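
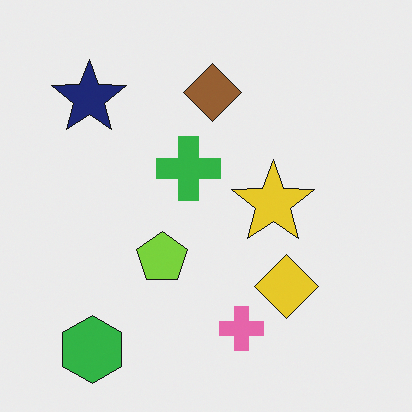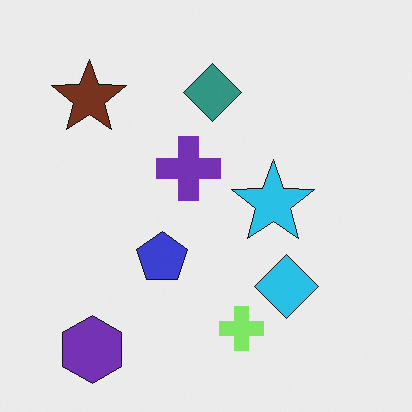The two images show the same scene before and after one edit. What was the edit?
The second image is the first hue-shifted noticeably.

Every shape's color has rotated by the same amount around the hue wheel — a uniform hue shift.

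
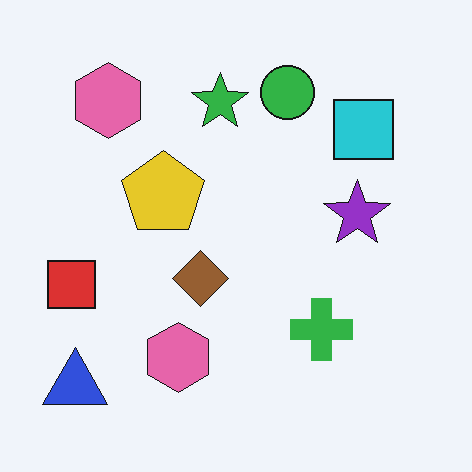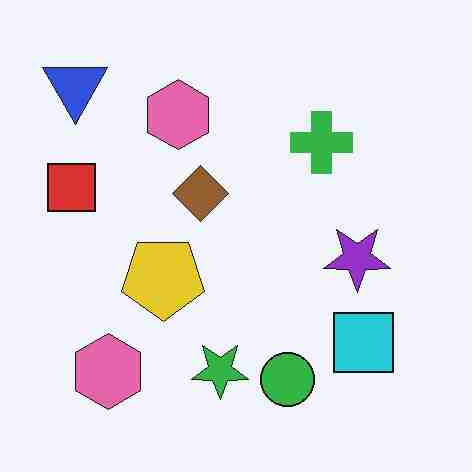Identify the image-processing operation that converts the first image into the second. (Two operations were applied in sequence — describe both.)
The transformation is: heavily JPEG-compressed with obvious blocking artifacts, then flipped vertically (top ↔ bottom).

Blocky 8×8 compression artifacts appear around shape edges and the flat background shows ringing — characteristic JPEG degradation. The blue triangle is in the bottom-left of the first image and the top-left of the second — shapes on opposite sides of the horizontal midline have swapped in a mirror flip.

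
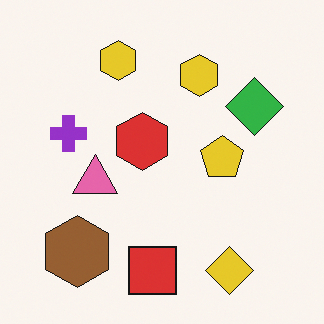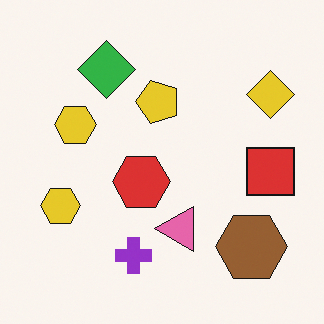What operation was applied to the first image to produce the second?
It was rotated 90° counter-clockwise.

The yellow diamond sits in the bottom-right of the first image and the top-right of the second — consistent with a whole-image 90° counter-clockwise rotation.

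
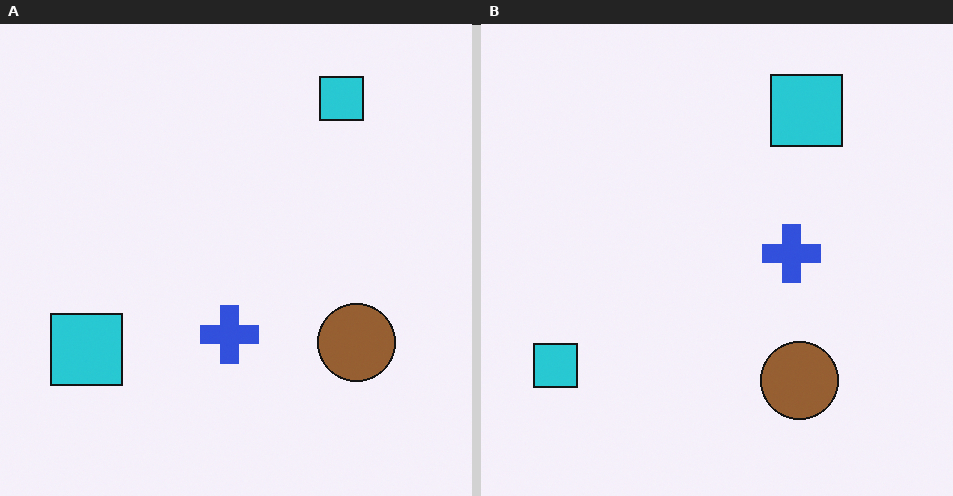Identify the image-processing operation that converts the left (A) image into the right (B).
It was transposed (reflected across the top-left ↔ bottom-right diagonal).

Shapes have swapped their row and column positions — what was in the top-right is now in the bottom-left — a diagonal reflection.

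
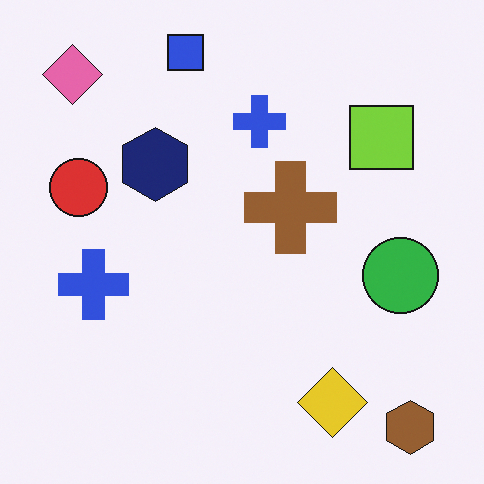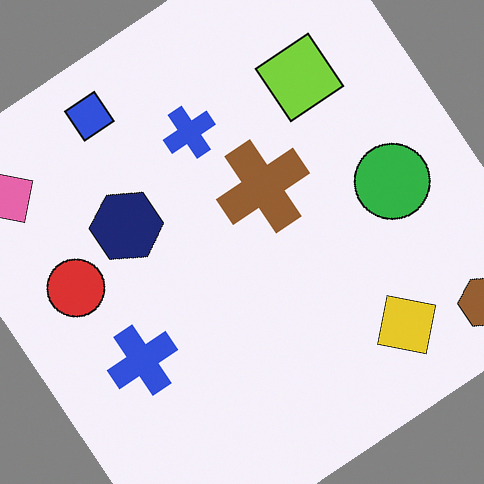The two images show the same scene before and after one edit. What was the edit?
This is the original image rotated counter-clockwise by a large amount — several tens of degrees.

Every shape is tilted by the same angle and the image corners show triangular fill wedges — a whole-image rotation by a non-right angle.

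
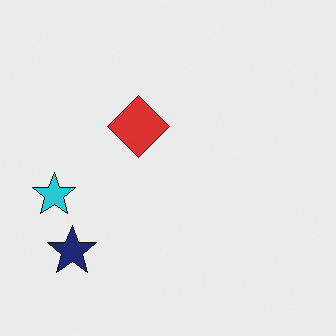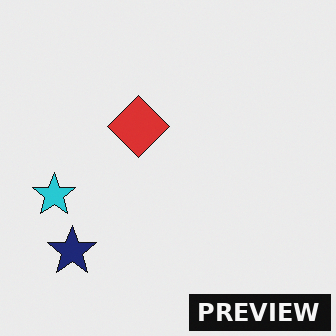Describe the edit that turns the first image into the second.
The transformation is: watermarked with the text "PREVIEW" in the lower-right corner.

A dark label reading "PREVIEW" appears in the lower-right corner.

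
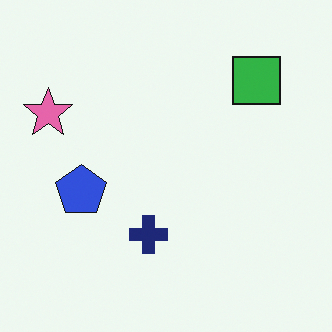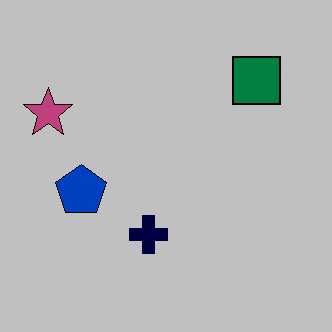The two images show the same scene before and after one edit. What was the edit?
It was aggressively posterized.

Each flat color has snapped to a coarser quantized level — most visibly, the near-white background has dropped to a flat grey.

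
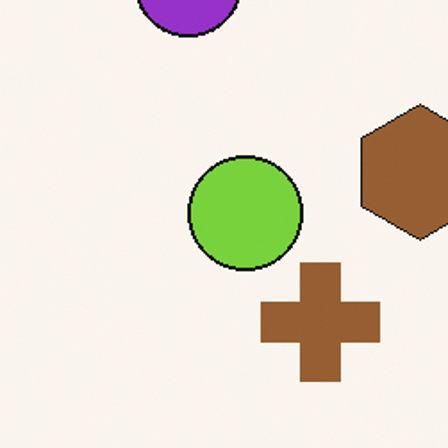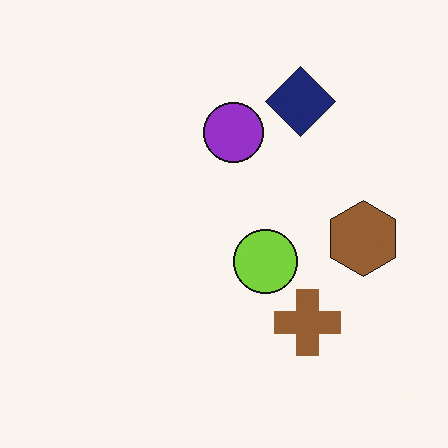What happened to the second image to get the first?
The image was cropped to a noticeably smaller region and rescaled.

The visible shapes are larger and the field of view is narrower; shapes near the original edges may be partly or wholly outside the frame — a crop-and-rescale.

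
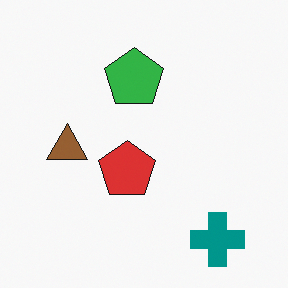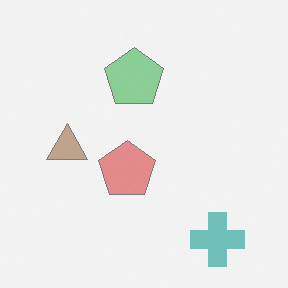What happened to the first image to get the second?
The image was washed out (contrast reduced).

Tones are pushed toward mid-grey across the whole image — a global contrast change.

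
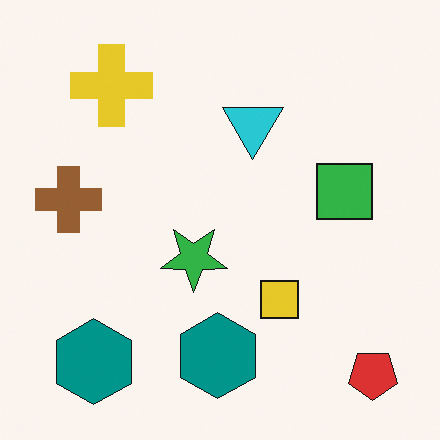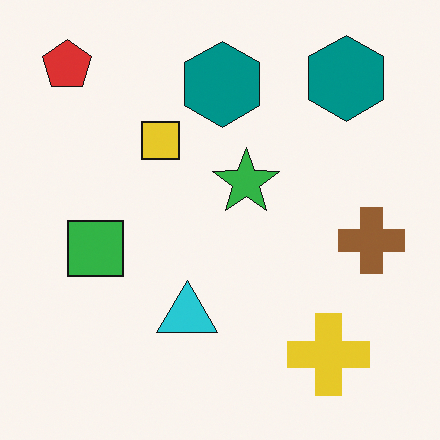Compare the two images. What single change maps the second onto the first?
The transformation is: rotated 180°.

The red pentagon sits in the top-left of the second image and the bottom-right of the first — consistent with a whole-image 180° rotation.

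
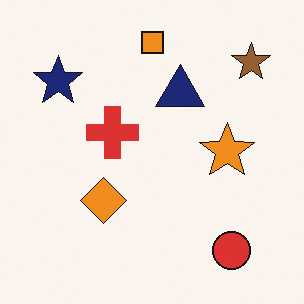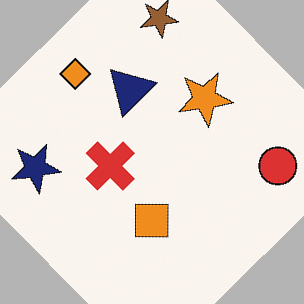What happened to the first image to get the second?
The image was rotated counter-clockwise by a large amount — several tens of degrees.

Every shape is tilted by the same angle and the image corners show triangular fill wedges — a whole-image rotation by a non-right angle.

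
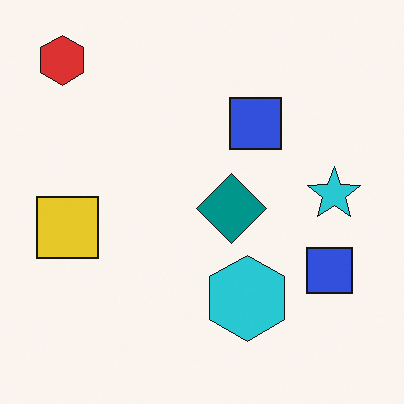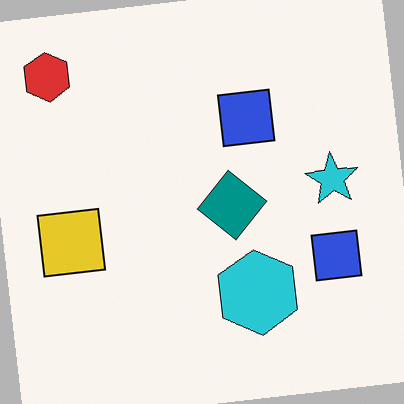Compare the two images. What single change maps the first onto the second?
The transformation is: rotated counter-clockwise by a few degrees.

Every shape is tilted by the same angle and the image corners show triangular fill wedges — a whole-image rotation by a non-right angle.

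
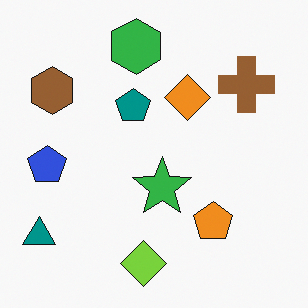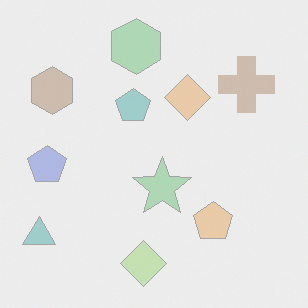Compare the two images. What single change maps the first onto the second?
It was washed out (contrast reduced).

Tones are pushed toward mid-grey across the whole image — a global contrast change.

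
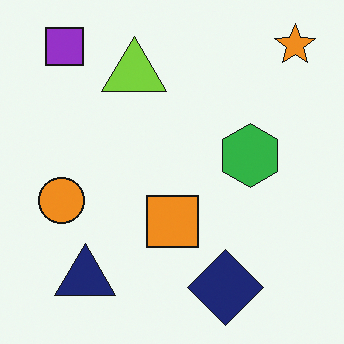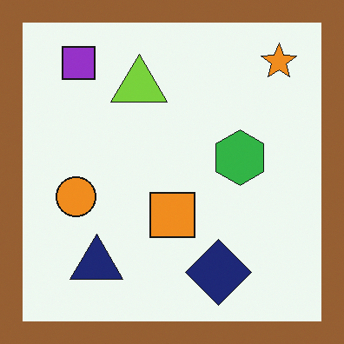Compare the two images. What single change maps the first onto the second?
The transformation is: framed with a brown border.

A solid brown frame runs around the edge of the second image, with the content slightly shrunk inside it.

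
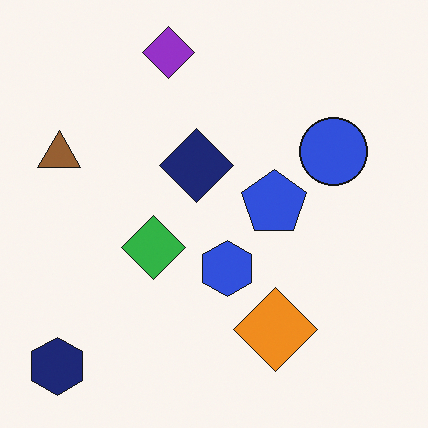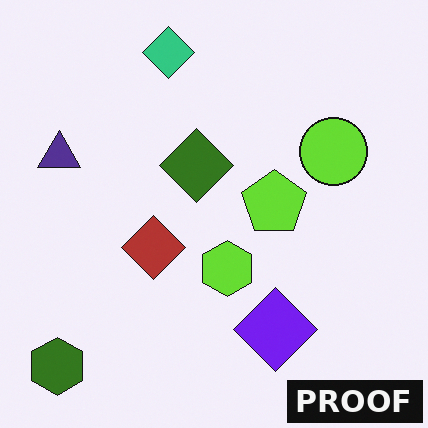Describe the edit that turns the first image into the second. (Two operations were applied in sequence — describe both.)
It was hue-shifted through roughly half the color wheel, then watermarked with the text "PROOF" in the lower-right corner.

Every shape's color has rotated by the same amount around the hue wheel — a uniform hue shift. A dark label reading "PROOF" appears in the lower-right corner.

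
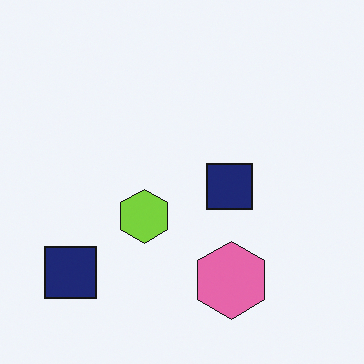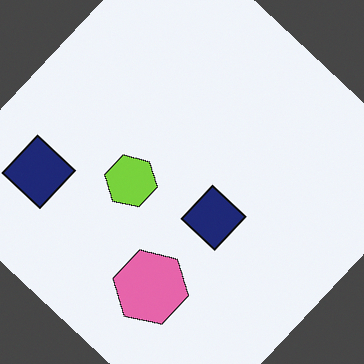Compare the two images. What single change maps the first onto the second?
It was rotated clockwise by a large amount — several tens of degrees.

Every shape is tilted by the same angle and the image corners show triangular fill wedges — a whole-image rotation by a non-right angle.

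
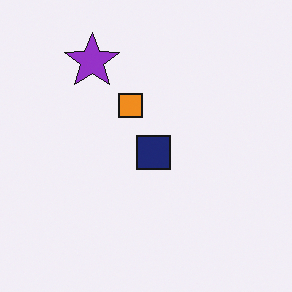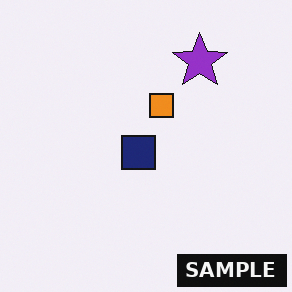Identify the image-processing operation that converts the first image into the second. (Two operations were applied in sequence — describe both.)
This is the original image flipped horizontally (left ↔ right), then watermarked with the text "SAMPLE" in the lower-right corner.

The purple star is in the top-left of the first image and the top-right of the second — shapes on opposite sides of the vertical midline have swapped in a mirror flip. A dark label reading "SAMPLE" appears in the lower-right corner.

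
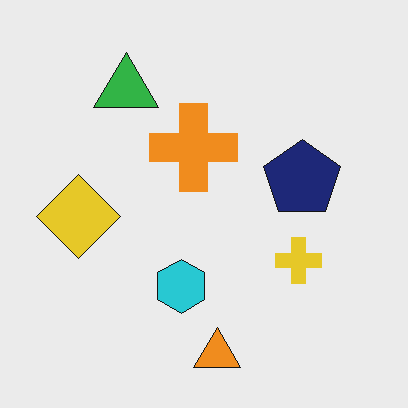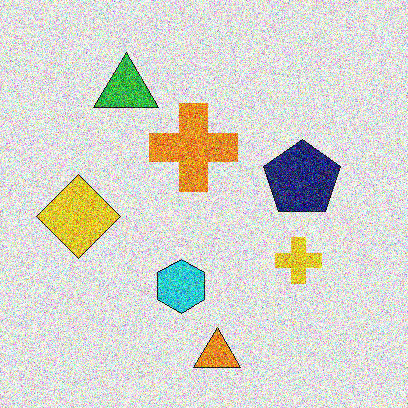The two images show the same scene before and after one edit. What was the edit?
It was degraded with a thick layer of grain.

Random speckle covers the whole image, including the flat background.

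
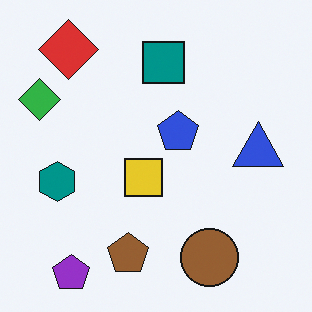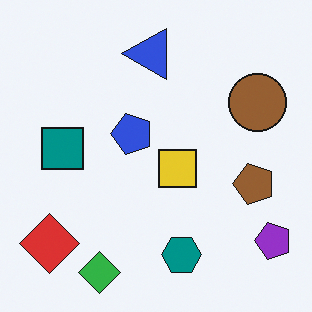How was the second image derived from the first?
It was rotated 90° counter-clockwise.

The purple pentagon sits in the bottom-left of the first image and the bottom-right of the second — consistent with a whole-image 90° counter-clockwise rotation.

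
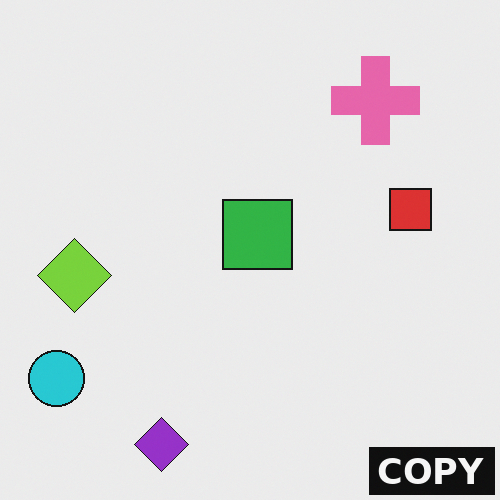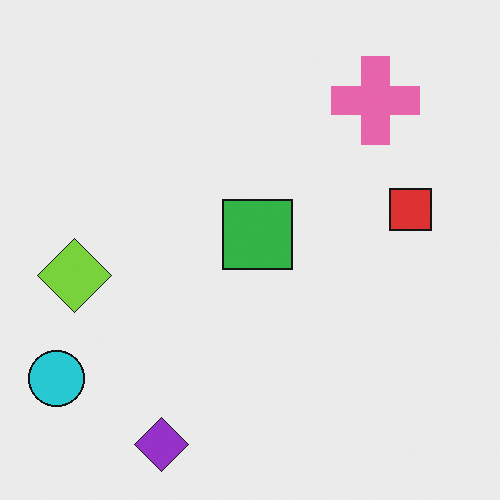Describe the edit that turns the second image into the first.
The first image is the second watermarked with the text "COPY" in the lower-right corner.

A dark label reading "COPY" appears in the lower-right corner.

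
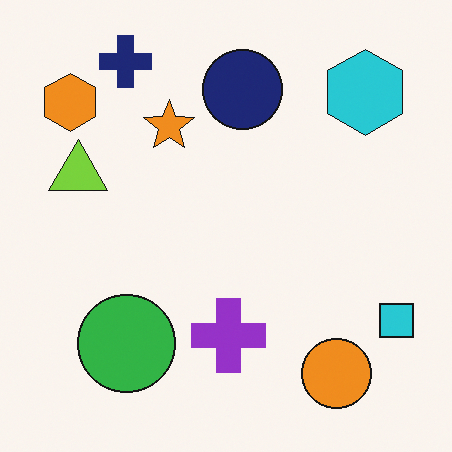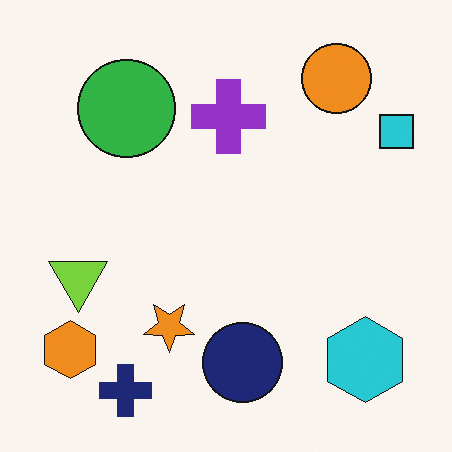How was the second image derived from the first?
This is the original image flipped vertically (top ↔ bottom).

The navy cross is in the top-left of the first image and the bottom-left of the second — shapes on opposite sides of the horizontal midline have swapped in a mirror flip.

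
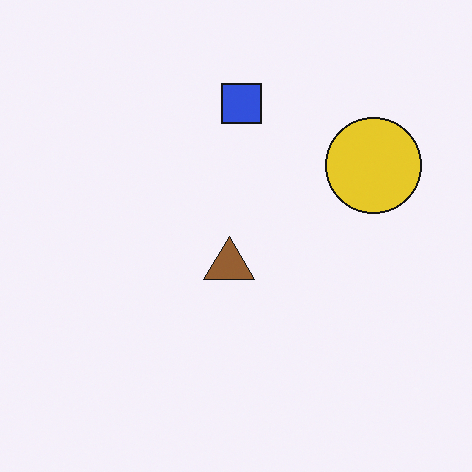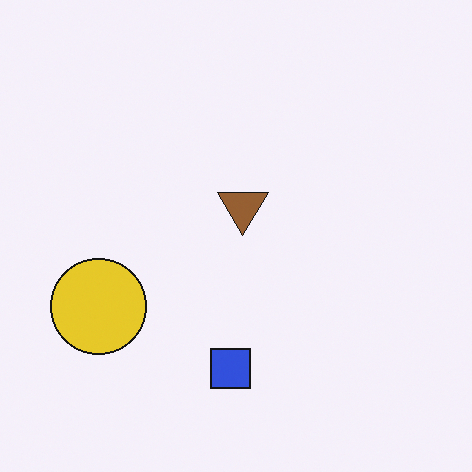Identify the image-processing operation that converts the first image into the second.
It was rotated 180°.

The yellow circle sits in the right of the first image and the left of the second — consistent with a whole-image 180° rotation.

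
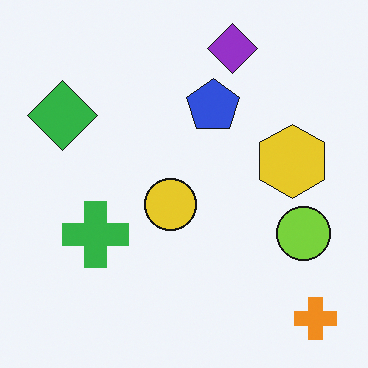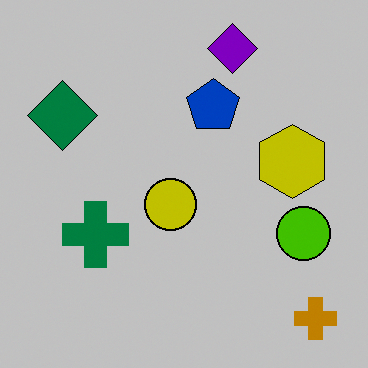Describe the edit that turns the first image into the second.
The second image is the first aggressively posterized.

Each flat color has snapped to a coarser quantized level — most visibly, the near-white background has dropped to a flat grey.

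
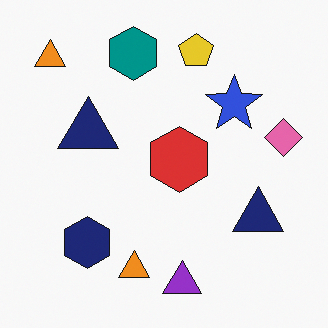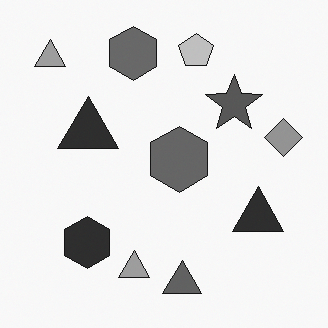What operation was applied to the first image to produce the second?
This is the original image converted to grayscale.

All color is removed — every shape is now a shade of grey.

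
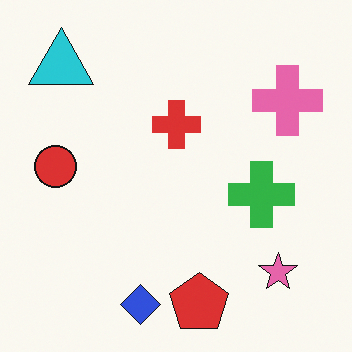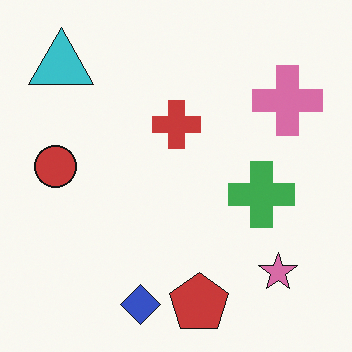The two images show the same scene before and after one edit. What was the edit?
The second image is the first slightly desaturated.

All colors are more muted and greyish — a global saturation change.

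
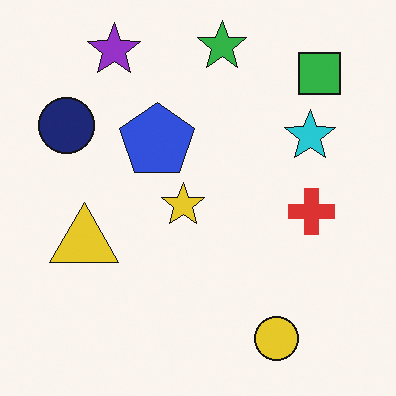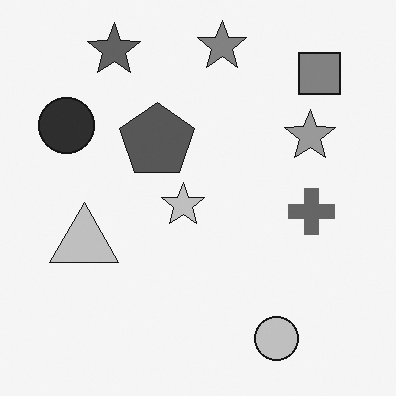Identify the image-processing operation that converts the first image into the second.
Converted to grayscale.

All color is removed — every shape is now a shade of grey.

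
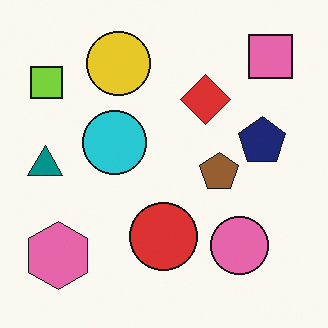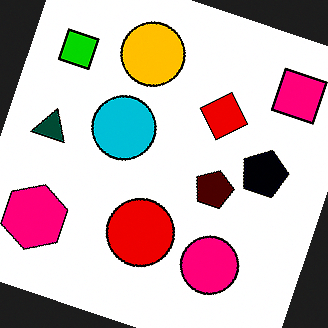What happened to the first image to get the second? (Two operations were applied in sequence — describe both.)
The transformation is: rotated clockwise by a moderate amount, then given much higher contrast.

Every shape is tilted by the same angle and the image corners show triangular fill wedges — a whole-image rotation by a non-right angle. Tones are pushed away from mid-grey across the whole image — a global contrast change.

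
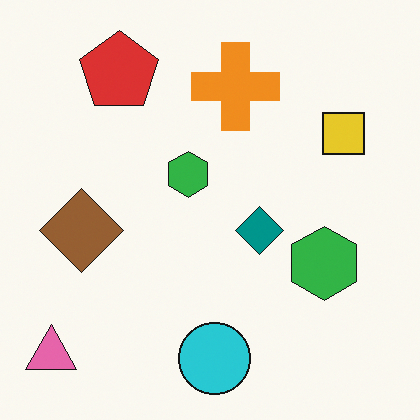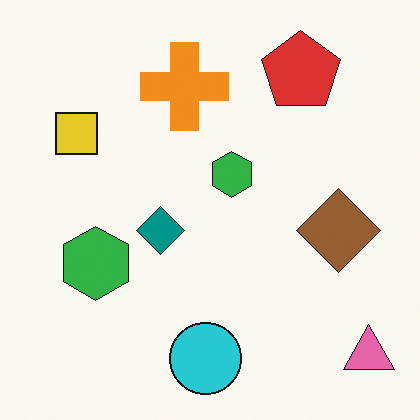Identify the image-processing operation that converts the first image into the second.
This is the original image flipped horizontally (left ↔ right).

The pink triangle is in the bottom-left of the first image and the bottom-right of the second — shapes on opposite sides of the vertical midline have swapped in a mirror flip.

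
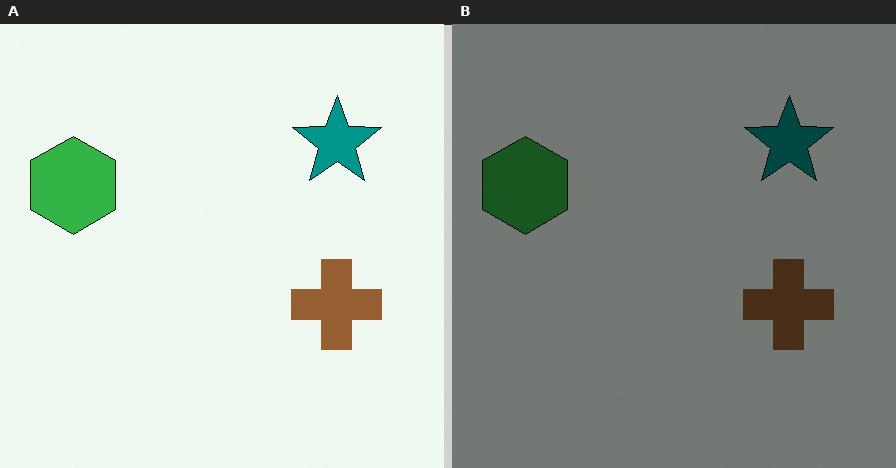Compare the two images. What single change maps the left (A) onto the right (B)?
The image was substantially darkened.

Every pixel — background and shapes alike — is uniformly darkened.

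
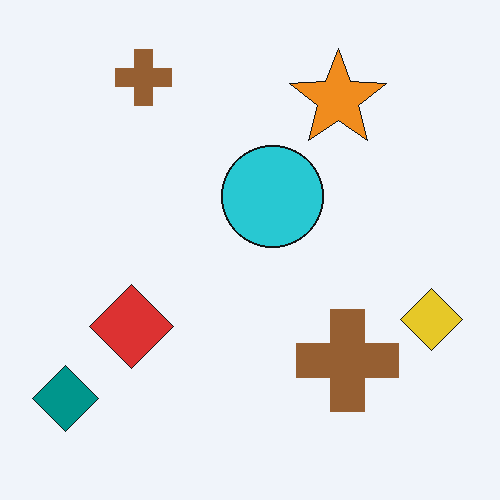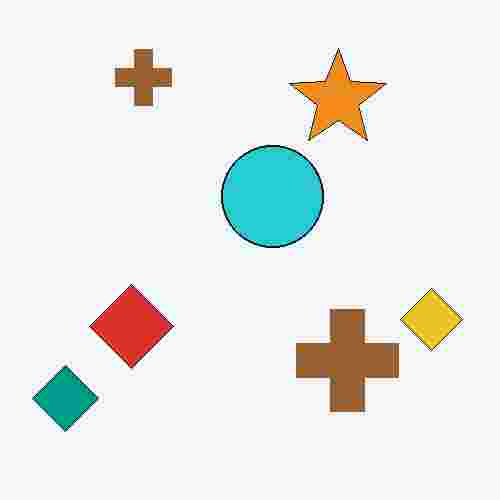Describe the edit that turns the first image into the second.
Heavily JPEG-compressed with obvious blocking artifacts.

Blocky 8×8 compression artifacts appear around shape edges and the flat background shows ringing — characteristic JPEG degradation.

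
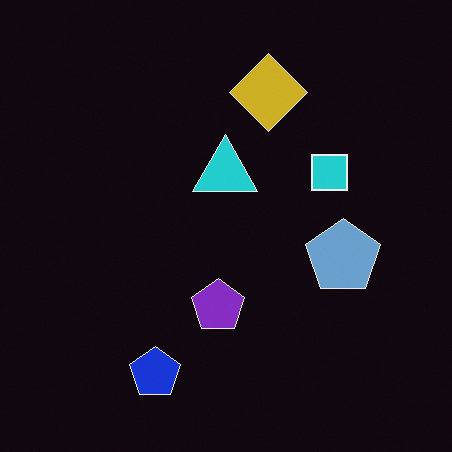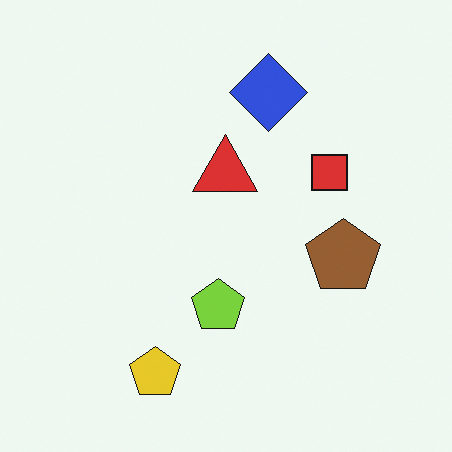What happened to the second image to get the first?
The image was color-inverted (negative).

The light background has become dark and every shape's color is its complement — a photographic negative.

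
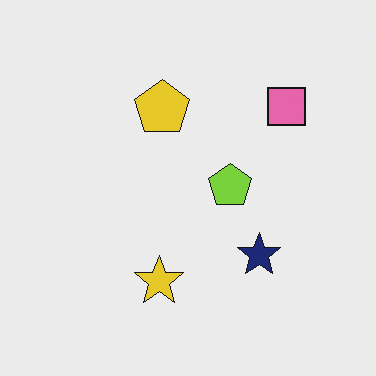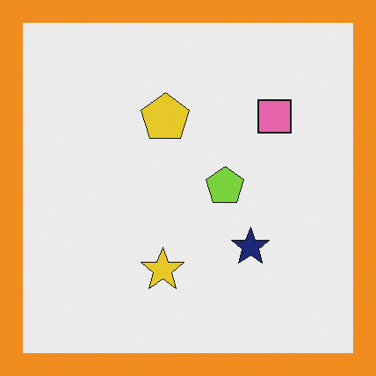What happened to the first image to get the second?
It was framed with a orange border.

A solid orange frame runs around the edge of the second image, with the content slightly shrunk inside it.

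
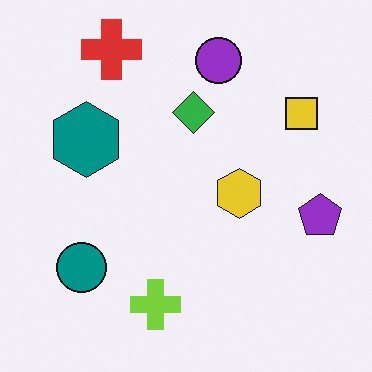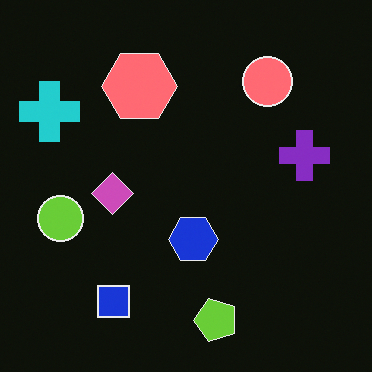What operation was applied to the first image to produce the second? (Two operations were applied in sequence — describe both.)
The second image is the first color-inverted (negative), then transposed (reflected across the top-left ↔ bottom-right diagonal).

The light background has become dark and every shape's color is its complement — a photographic negative. Shapes have swapped their row and column positions — what was in the top-right is now in the bottom-left — a diagonal reflection.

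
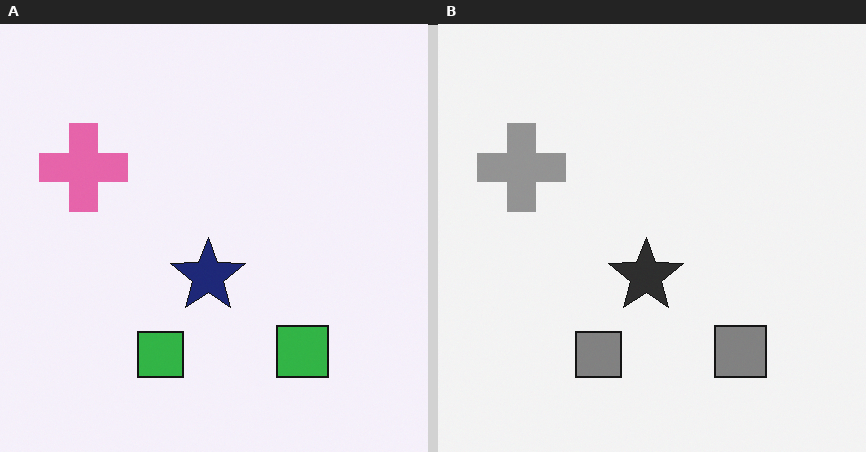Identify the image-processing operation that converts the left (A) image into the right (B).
This is the original image converted to grayscale.

All color is removed — every shape is now a shade of grey.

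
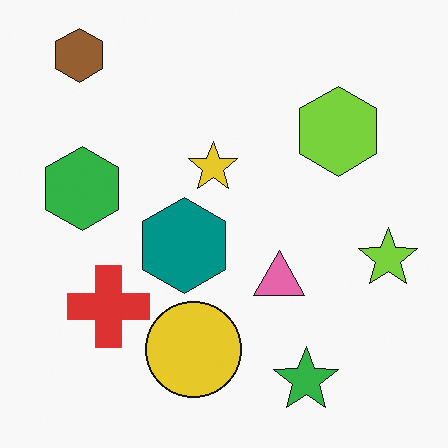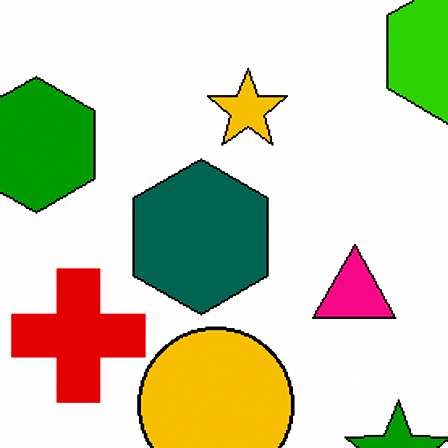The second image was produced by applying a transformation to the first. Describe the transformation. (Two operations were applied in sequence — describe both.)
It was cropped to a noticeably smaller region and rescaled, then boosted in contrast.

The visible shapes are larger and the field of view is narrower; shapes near the original edges may be partly or wholly outside the frame — a crop-and-rescale. Tones are pushed away from mid-grey across the whole image — a global contrast change.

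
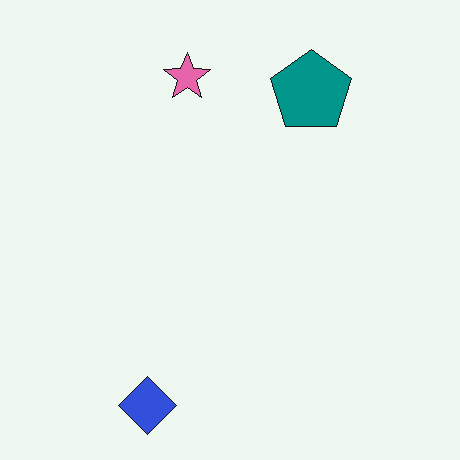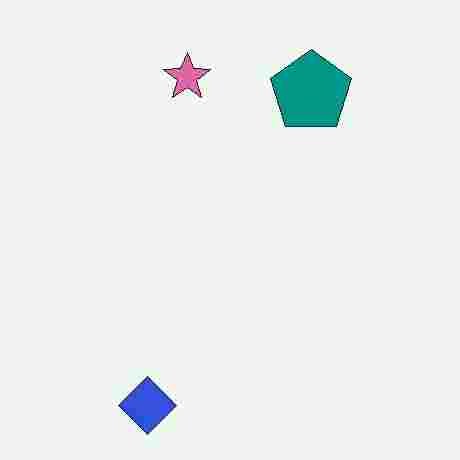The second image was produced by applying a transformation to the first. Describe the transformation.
It was heavily JPEG-compressed with obvious blocking artifacts.

Blocky 8×8 compression artifacts appear around shape edges and the flat background shows ringing — characteristic JPEG degradation.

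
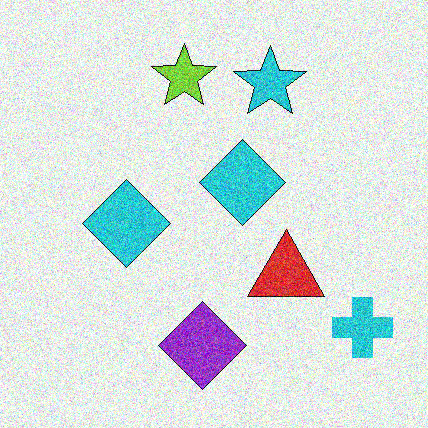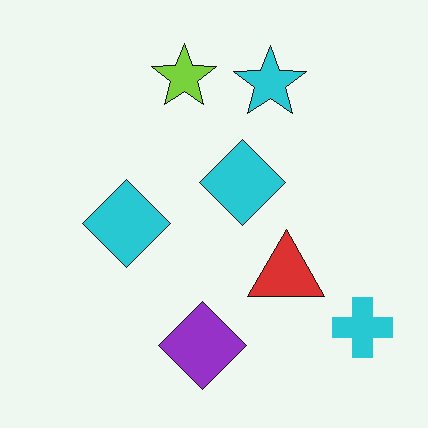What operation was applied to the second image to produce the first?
This is the original image degraded with a thick layer of grain.

Random speckle covers the whole image, including the flat background.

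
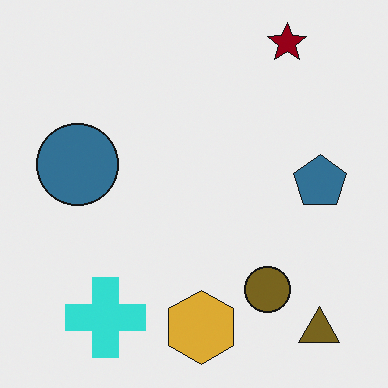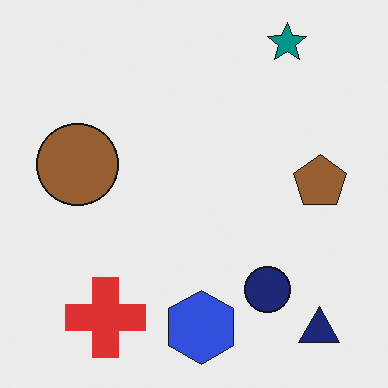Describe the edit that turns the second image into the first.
Hue-shifted through roughly half the color wheel.

Every shape's color has rotated by the same amount around the hue wheel — a uniform hue shift.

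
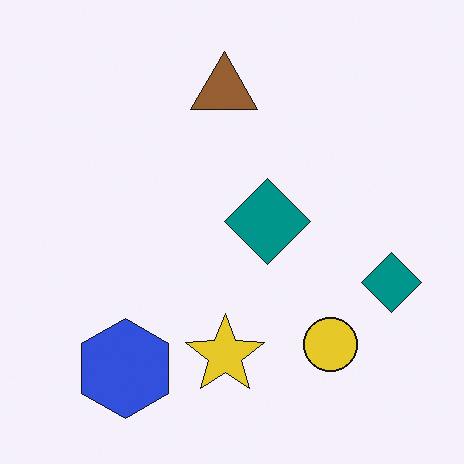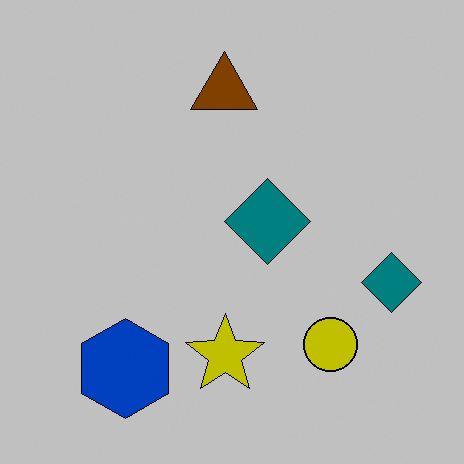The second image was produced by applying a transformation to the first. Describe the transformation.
The image was aggressively posterized.

Each flat color has snapped to a coarser quantized level — most visibly, the near-white background has dropped to a flat grey.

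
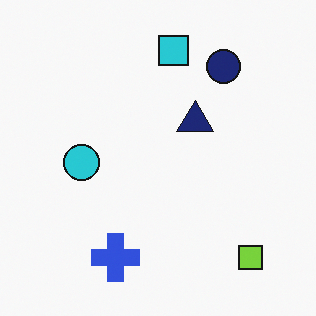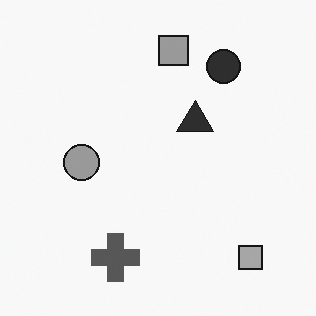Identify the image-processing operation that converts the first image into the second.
This is the original image converted to grayscale.

All color is removed — every shape is now a shade of grey.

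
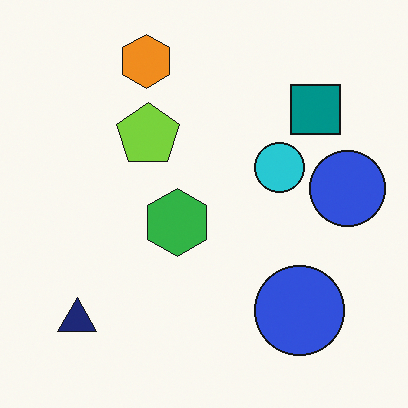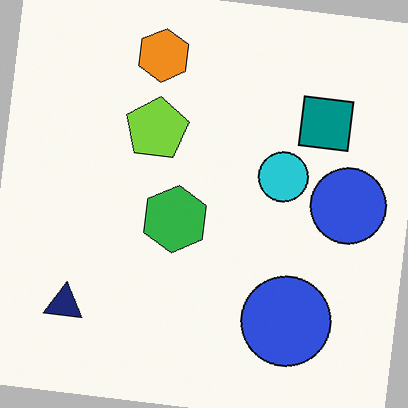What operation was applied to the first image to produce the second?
The second image is the first rotated clockwise by a slight angle.

Every shape is tilted by the same angle and the image corners show triangular fill wedges — a whole-image rotation by a non-right angle.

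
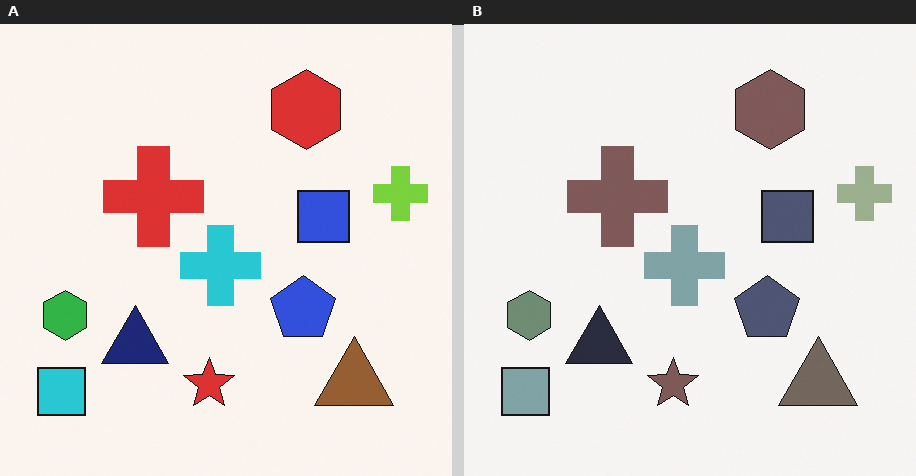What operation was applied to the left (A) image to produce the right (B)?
The right (B) image is the left (A) heavily desaturated.

All colors are more muted and greyish — a global saturation change.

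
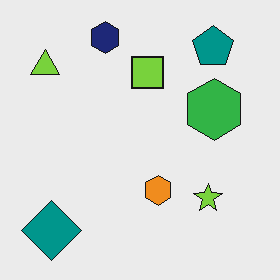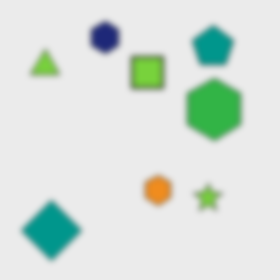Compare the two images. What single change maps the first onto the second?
The image was noticeably gaussian-blurred.

Shape edges and outlines are uniformly softened across the whole image.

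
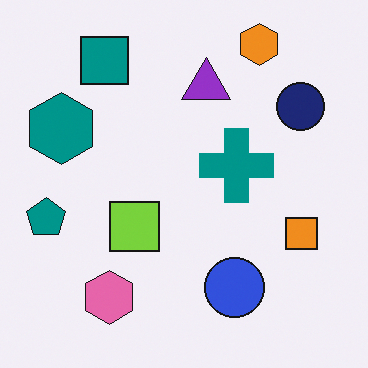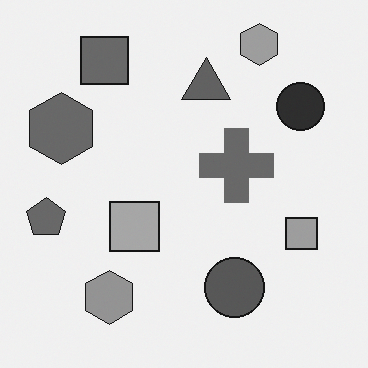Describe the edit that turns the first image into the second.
The second image is the first converted to grayscale.

All color is removed — every shape is now a shade of grey.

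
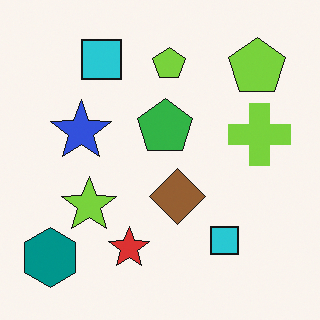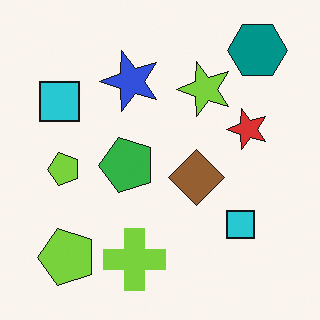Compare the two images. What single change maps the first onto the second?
The second image is the first transposed (reflected across the top-left ↔ bottom-right diagonal).

Shapes have swapped their row and column positions — what was in the top-right is now in the bottom-left — a diagonal reflection.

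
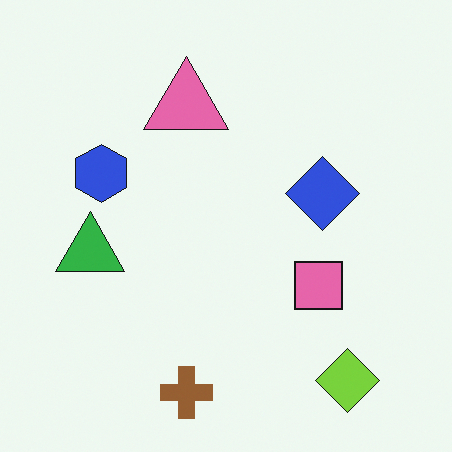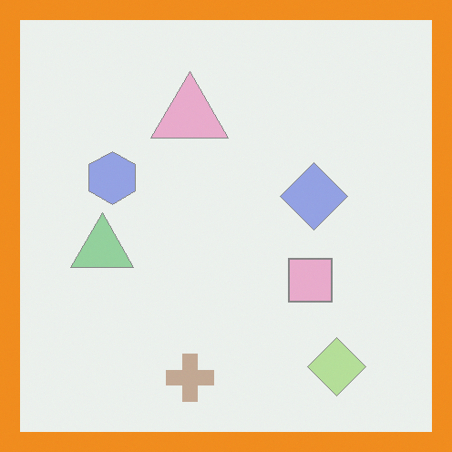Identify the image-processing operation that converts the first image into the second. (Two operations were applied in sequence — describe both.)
The second image is the first given much lower contrast, then framed with a orange border.

Tones are pushed toward mid-grey across the whole image — a global contrast change. A solid orange frame runs around the edge of the second image, with the content slightly shrunk inside it.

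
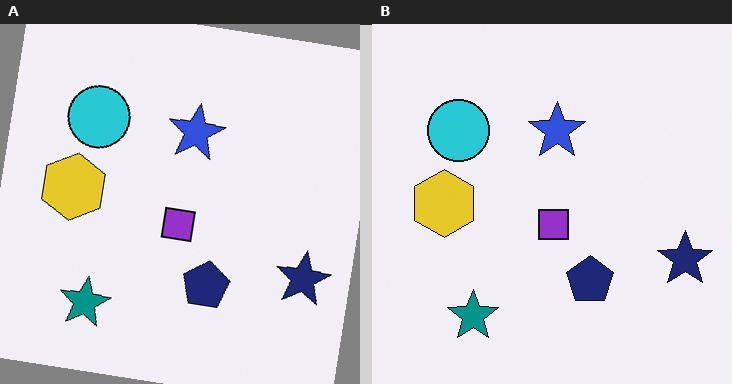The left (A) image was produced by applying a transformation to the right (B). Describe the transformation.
The left (A) image is the right (B) rotated clockwise by a slight angle.

Every shape is tilted by the same angle and the image corners show triangular fill wedges — a whole-image rotation by a non-right angle.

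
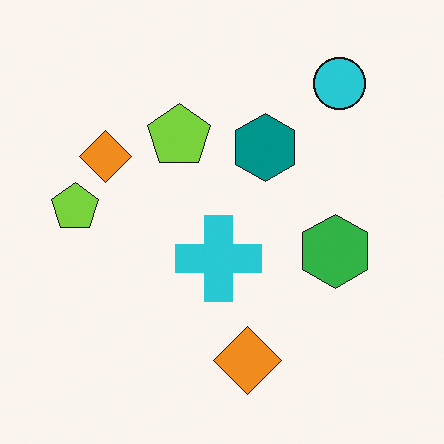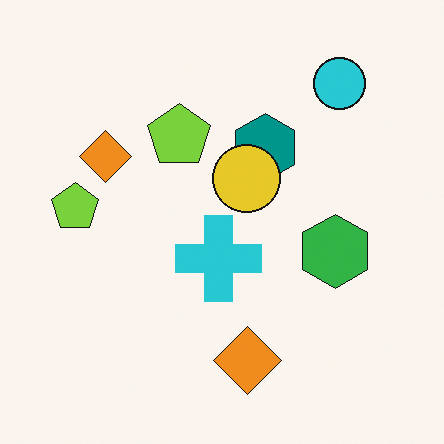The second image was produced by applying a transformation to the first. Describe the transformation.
This is the original image overlaid with an additional yellow circle.

A yellow circle appears in the second image that is absent from the first.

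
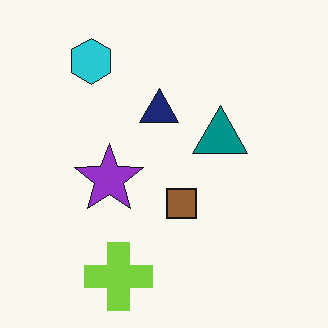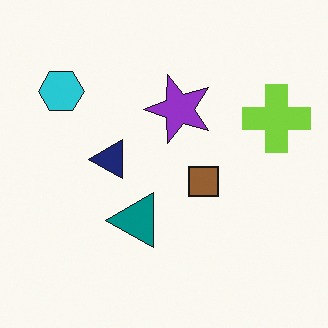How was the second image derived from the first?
This is the original image transposed (reflected across the top-left ↔ bottom-right diagonal).

Shapes have swapped their row and column positions — what was in the top-right is now in the bottom-left — a diagonal reflection.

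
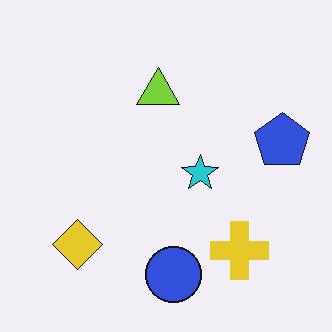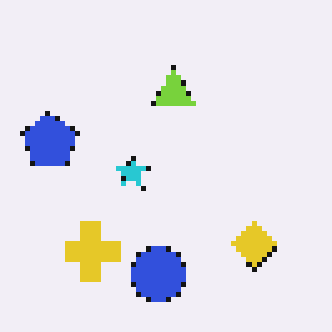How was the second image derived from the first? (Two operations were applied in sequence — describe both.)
The second image is the first flipped horizontally (left ↔ right), then lightly pixelated (a mild mosaic effect).

The blue pentagon is in the right of the first image and the left of the second — shapes on opposite sides of the vertical midline have swapped in a mirror flip. Shapes are reduced to large square blocks; fine edges and outlines are lost — a downscale-then-upscale (mosaic) effect.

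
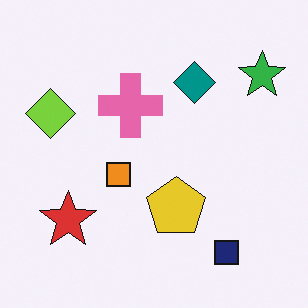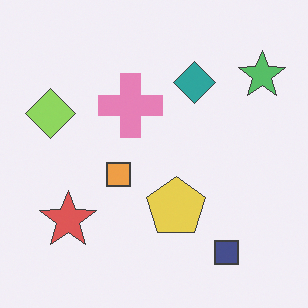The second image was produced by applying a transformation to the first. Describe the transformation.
It was given slightly reduced contrast.

Tones are pushed toward mid-grey across the whole image — a global contrast change.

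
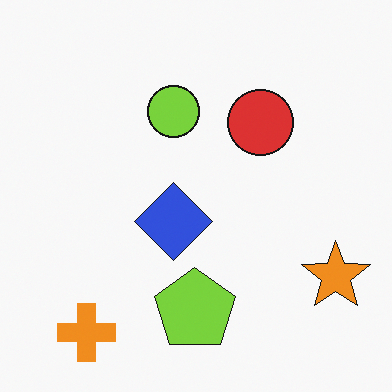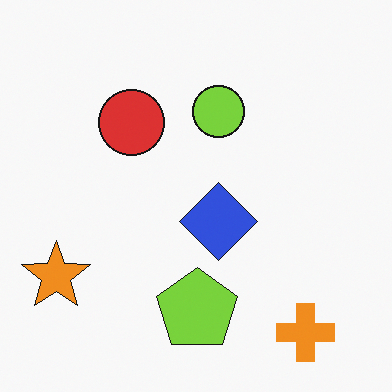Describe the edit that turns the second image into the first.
Flipped horizontally (left ↔ right).

The orange star is in the bottom-left of the second image and the bottom-right of the first — shapes on opposite sides of the vertical midline have swapped in a mirror flip.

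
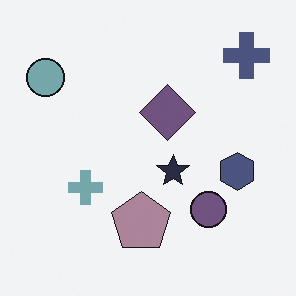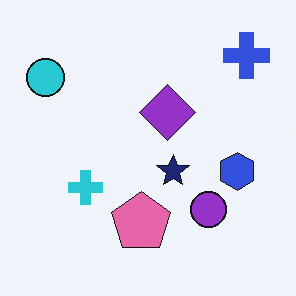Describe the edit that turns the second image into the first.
Made much more muted (saturation change).

All colors are more muted and greyish — a global saturation change.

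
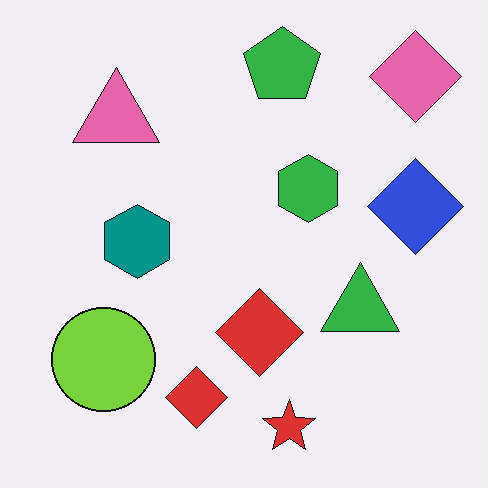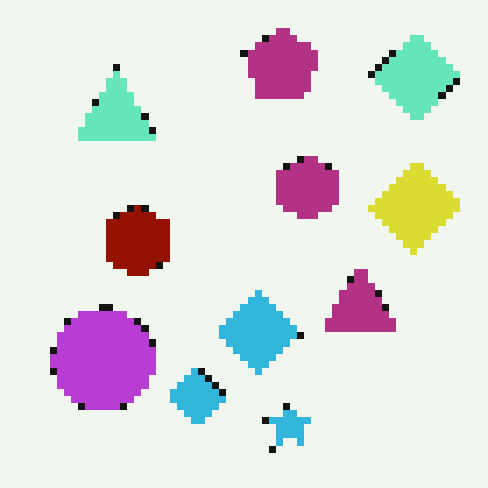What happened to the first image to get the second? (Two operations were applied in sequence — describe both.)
Pixelated into visible square blocks, then hue-shifted through roughly half the color wheel.

Shapes are reduced to large square blocks; fine edges and outlines are lost — a downscale-then-upscale (mosaic) effect. Every shape's color has rotated by the same amount around the hue wheel — a uniform hue shift.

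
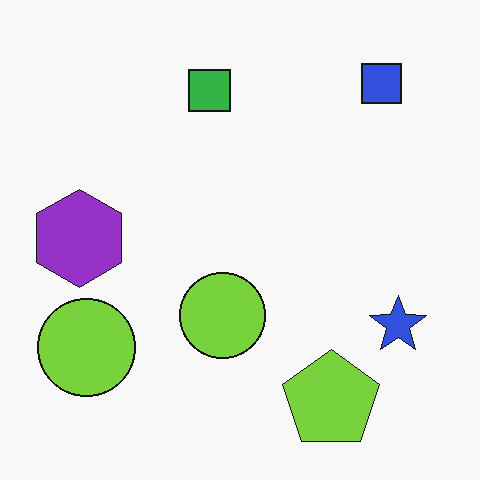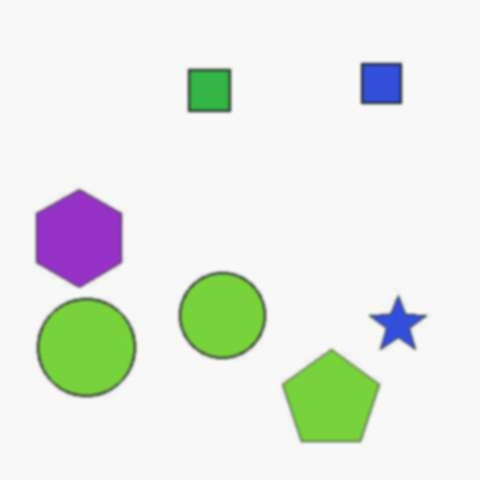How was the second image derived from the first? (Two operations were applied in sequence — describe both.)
Given moderate JPEG compression, then given a subtle gaussian blur.

Blocky 8×8 compression artifacts appear around shape edges and the flat background shows ringing — characteristic JPEG degradation. Shape edges and outlines are uniformly softened across the whole image.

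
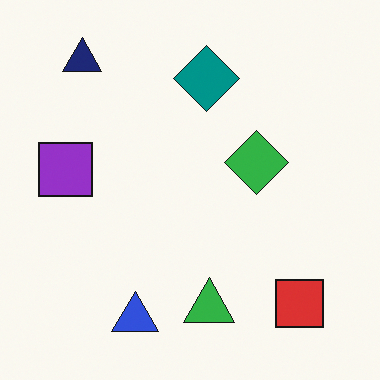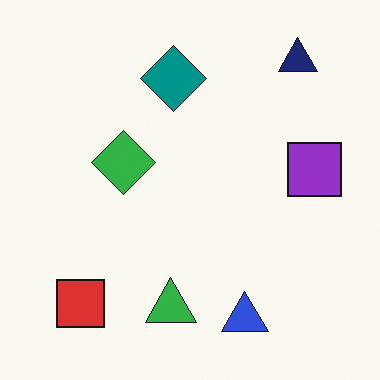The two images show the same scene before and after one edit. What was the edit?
This is the original image flipped horizontally (left ↔ right).

The purple square is in the left of the first image and the right of the second — shapes on opposite sides of the vertical midline have swapped in a mirror flip.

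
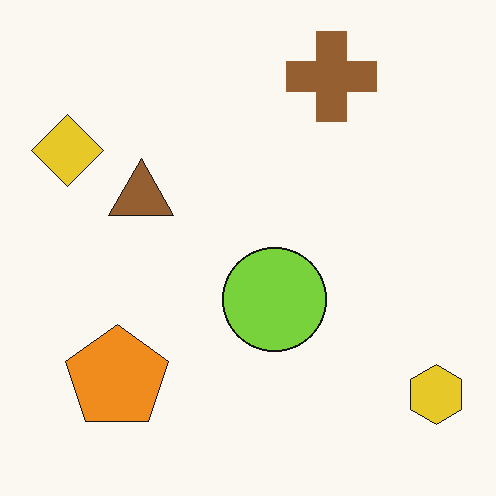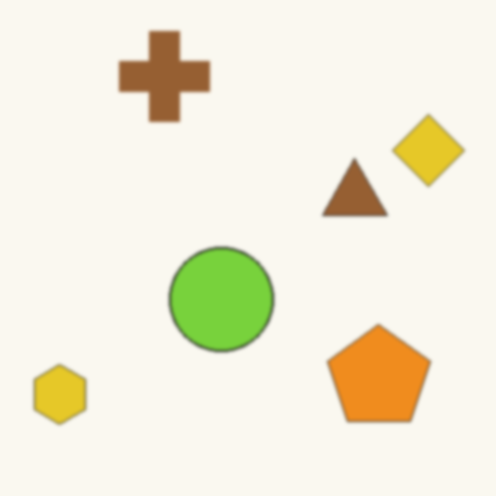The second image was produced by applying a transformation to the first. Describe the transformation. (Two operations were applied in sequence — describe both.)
Given a subtle gaussian blur, then flipped horizontally (left ↔ right).

Shape edges and outlines are uniformly softened across the whole image. The yellow hexagon is in the bottom-right of the first image and the bottom-left of the second — shapes on opposite sides of the vertical midline have swapped in a mirror flip.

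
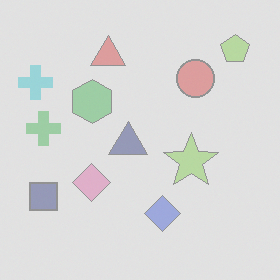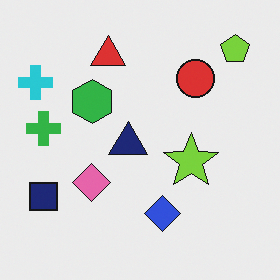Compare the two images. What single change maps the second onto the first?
The transformation is: given much lower contrast.

Tones are pushed toward mid-grey across the whole image — a global contrast change.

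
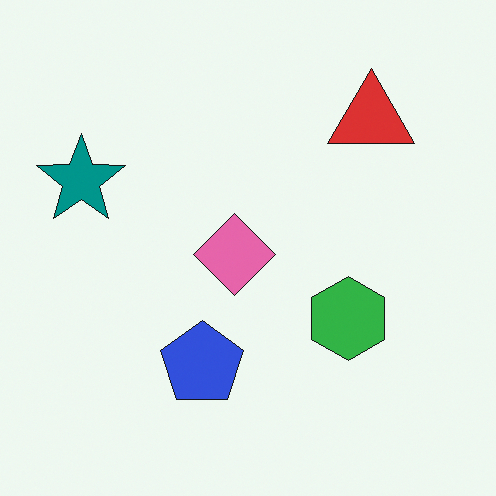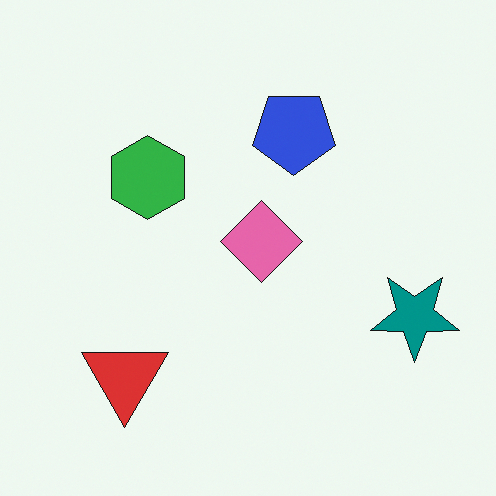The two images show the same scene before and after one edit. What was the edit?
The second image is the first rotated 180°.

The teal star sits in the left of the first image and the right of the second — consistent with a whole-image 180° rotation.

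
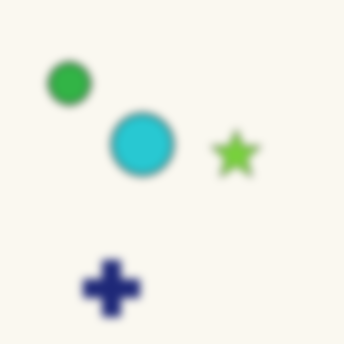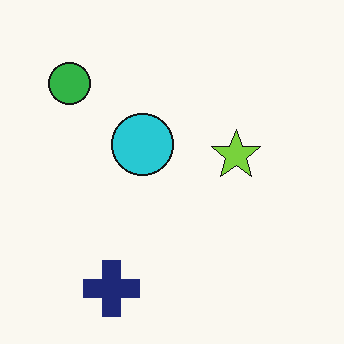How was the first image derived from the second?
Noticeably gaussian-blurred.

Shape edges and outlines are uniformly softened across the whole image.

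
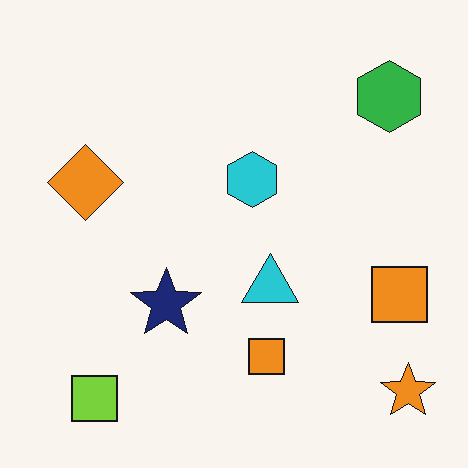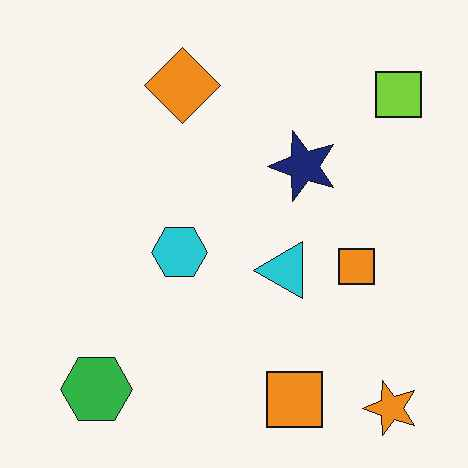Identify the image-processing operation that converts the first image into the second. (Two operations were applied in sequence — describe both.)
The transformation is: transposed (reflected across the top-left ↔ bottom-right diagonal), then JPEG-compressed with visible artifacts.

Shapes have swapped their row and column positions — what was in the top-right is now in the bottom-left — a diagonal reflection. Blocky 8×8 compression artifacts appear around shape edges and the flat background shows ringing — characteristic JPEG degradation.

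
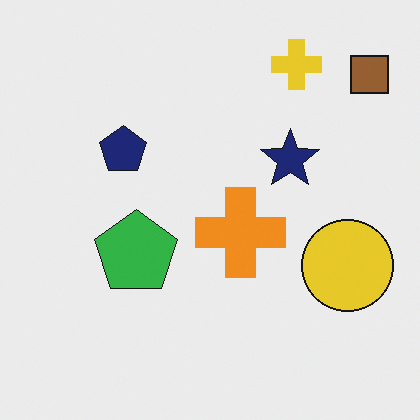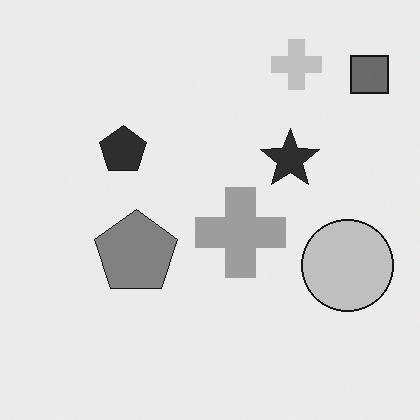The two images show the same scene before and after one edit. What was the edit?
It was converted to grayscale.

All color is removed — every shape is now a shade of grey.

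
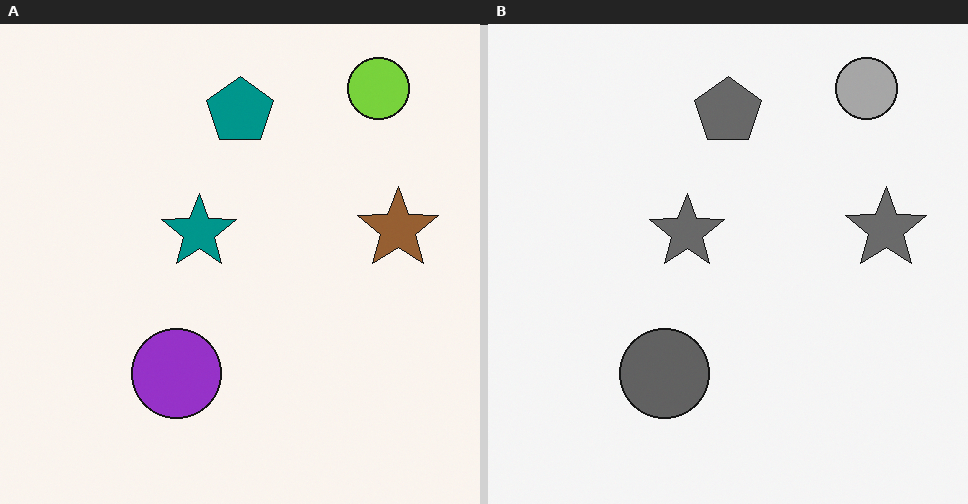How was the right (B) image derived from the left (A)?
The transformation is: converted to grayscale.

All color is removed — every shape is now a shade of grey.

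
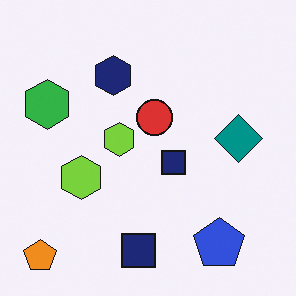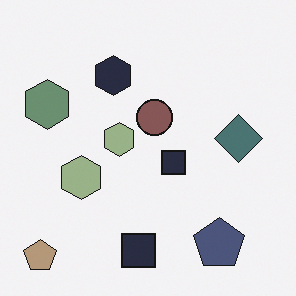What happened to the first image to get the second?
It was heavily desaturated.

All colors are more muted and greyish — a global saturation change.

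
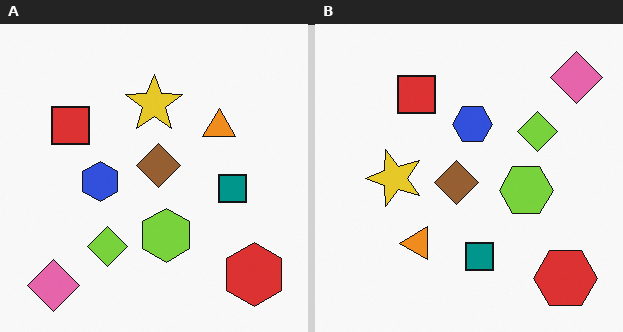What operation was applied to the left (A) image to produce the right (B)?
This is the original image transposed (reflected across the top-left ↔ bottom-right diagonal).

Shapes have swapped their row and column positions — what was in the top-right is now in the bottom-left — a diagonal reflection.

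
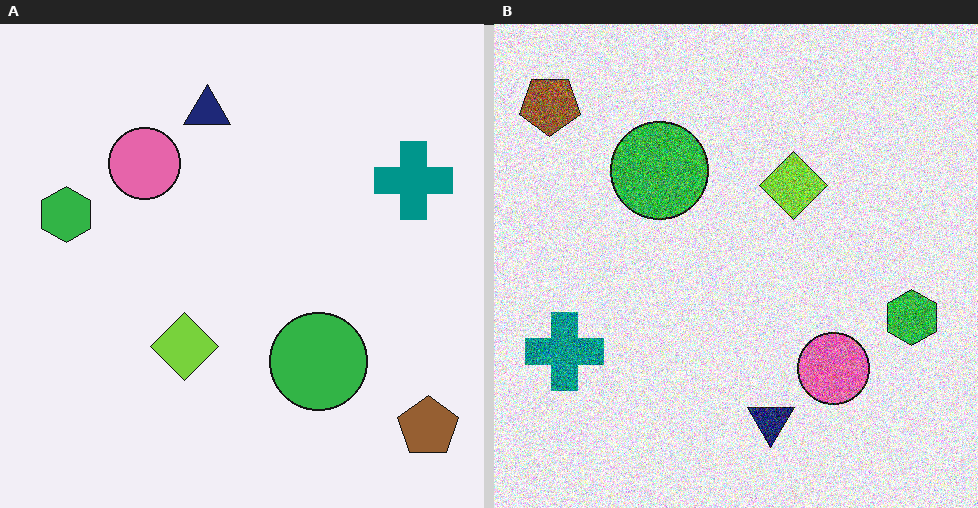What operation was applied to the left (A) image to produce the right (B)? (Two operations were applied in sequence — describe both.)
It was rotated 180°, then degraded with a thick layer of grain.

The brown pentagon sits in the bottom-right of the left (A) image and the top-left of the right (B) — consistent with a whole-image 180° rotation. Random speckle covers the whole image, including the flat background.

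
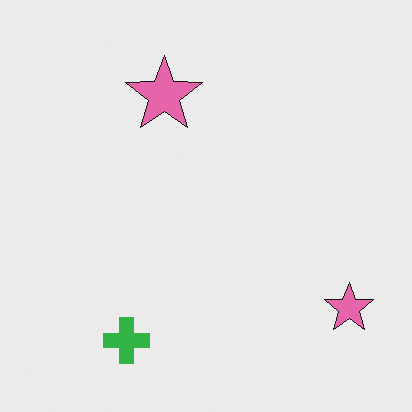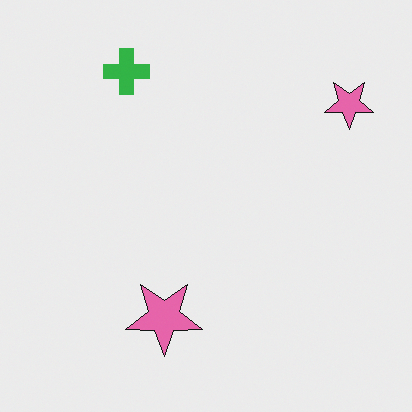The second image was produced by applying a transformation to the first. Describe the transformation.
It was flipped vertically (top ↔ bottom).

The green cross is in the bottom-left of the first image and the top-left of the second — shapes on opposite sides of the horizontal midline have swapped in a mirror flip.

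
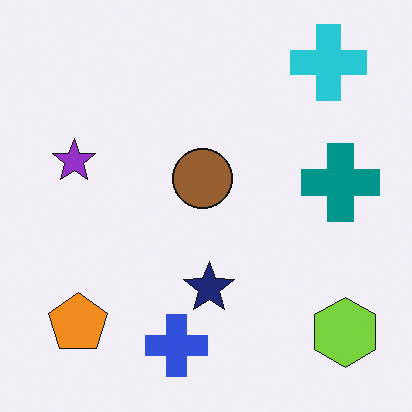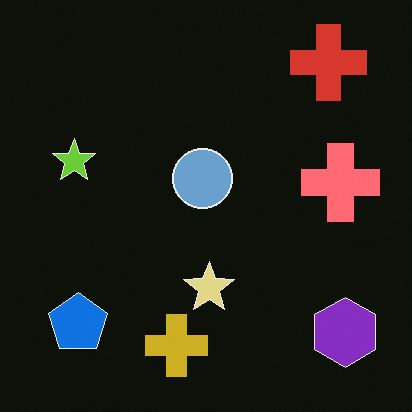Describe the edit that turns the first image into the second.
The image was color-inverted (negative).

The light background has become dark and every shape's color is its complement — a photographic negative.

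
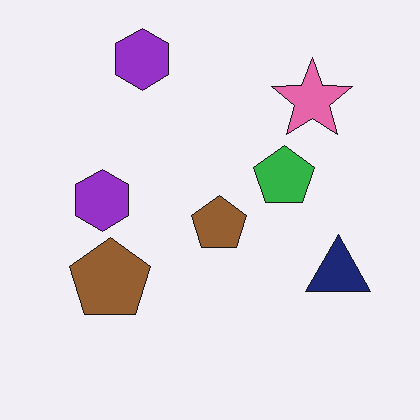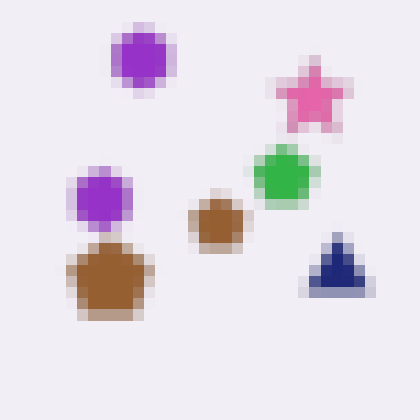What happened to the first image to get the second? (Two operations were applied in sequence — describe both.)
It was moderately blurred, then coarsely pixelated.

Shape edges and outlines are uniformly softened across the whole image. Shapes are reduced to large square blocks; fine edges and outlines are lost — a downscale-then-upscale (mosaic) effect.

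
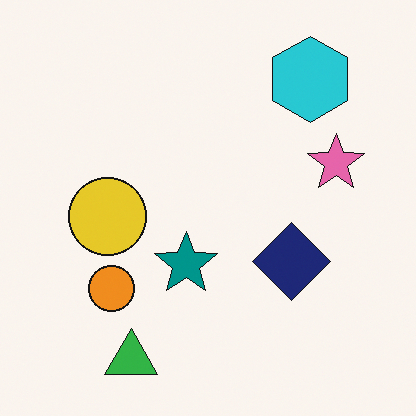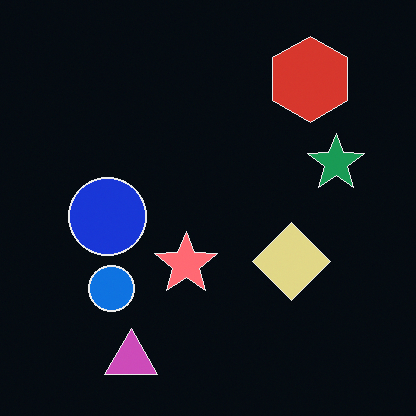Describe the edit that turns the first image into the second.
The image was color-inverted (negative).

The light background has become dark and every shape's color is its complement — a photographic negative.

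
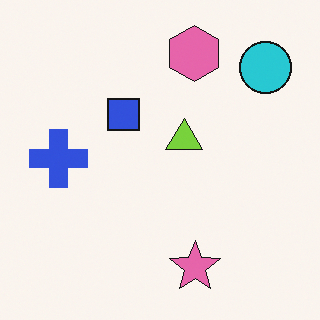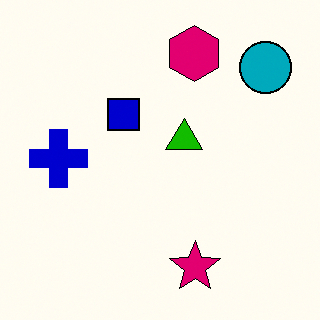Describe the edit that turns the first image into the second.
The transformation is: given much higher contrast.

Tones are pushed away from mid-grey across the whole image — a global contrast change.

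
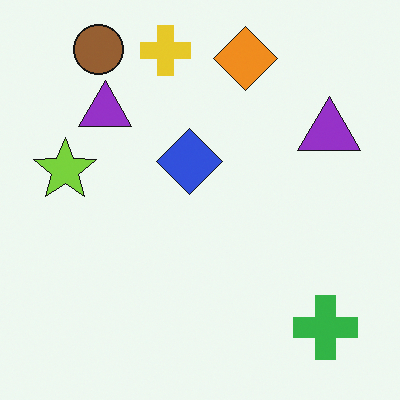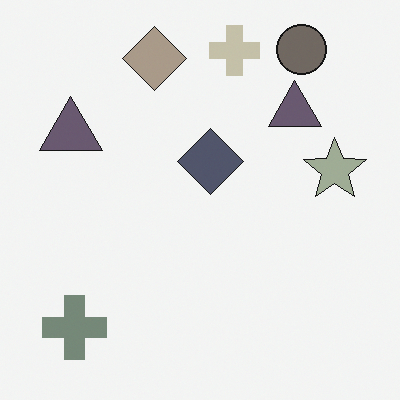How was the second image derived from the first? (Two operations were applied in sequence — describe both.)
The image was heavily desaturated, then flipped horizontally (left ↔ right).

All colors are more muted and greyish — a global saturation change. The lime star is in the left of the first image and the right of the second — shapes on opposite sides of the vertical midline have swapped in a mirror flip.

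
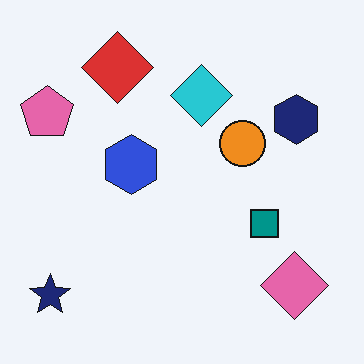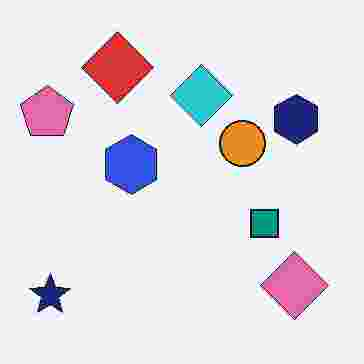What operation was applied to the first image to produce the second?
The second image is the first heavily JPEG-compressed with obvious blocking artifacts.

Blocky 8×8 compression artifacts appear around shape edges and the flat background shows ringing — characteristic JPEG degradation.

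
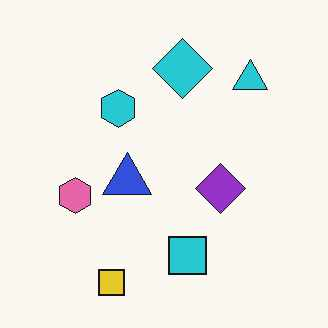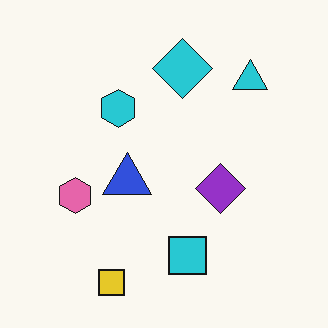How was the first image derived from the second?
Given moderate JPEG compression.

Blocky 8×8 compression artifacts appear around shape edges and the flat background shows ringing — characteristic JPEG degradation.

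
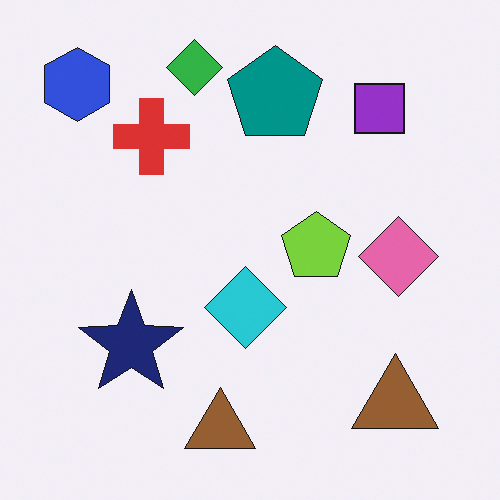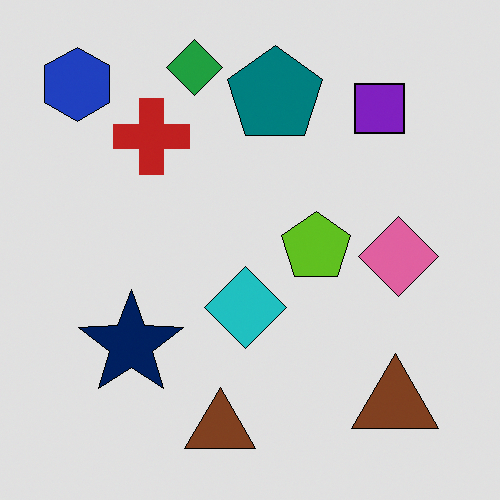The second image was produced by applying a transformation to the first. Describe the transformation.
The transformation is: posterized to a reduced palette.

Each flat color has snapped to a coarser quantized level — most visibly, the near-white background has dropped to a flat grey.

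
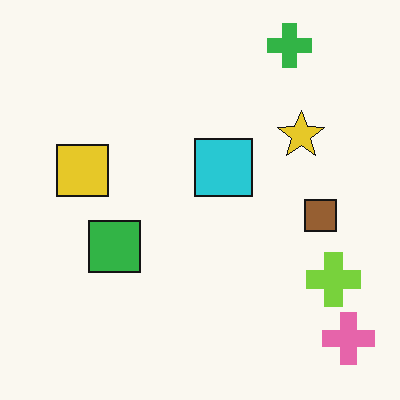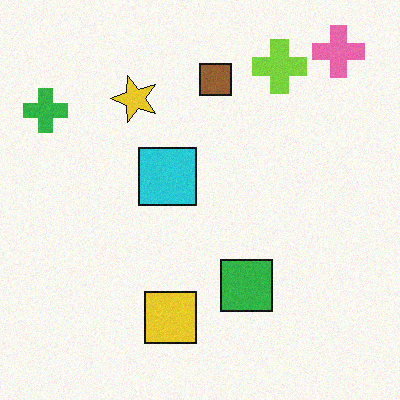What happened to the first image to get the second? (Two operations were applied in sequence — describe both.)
The transformation is: rotated 90° counter-clockwise, then degraded with light additive noise.

The pink cross sits in the bottom-right of the first image and the top-right of the second — consistent with a whole-image 90° counter-clockwise rotation. Random speckle covers the whole image, including the flat background.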